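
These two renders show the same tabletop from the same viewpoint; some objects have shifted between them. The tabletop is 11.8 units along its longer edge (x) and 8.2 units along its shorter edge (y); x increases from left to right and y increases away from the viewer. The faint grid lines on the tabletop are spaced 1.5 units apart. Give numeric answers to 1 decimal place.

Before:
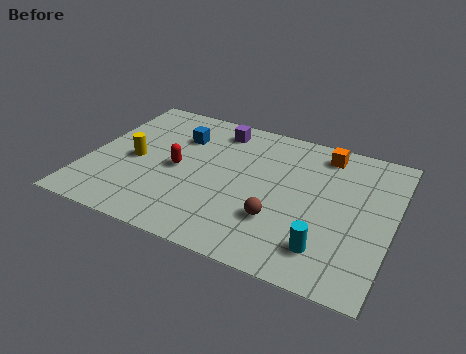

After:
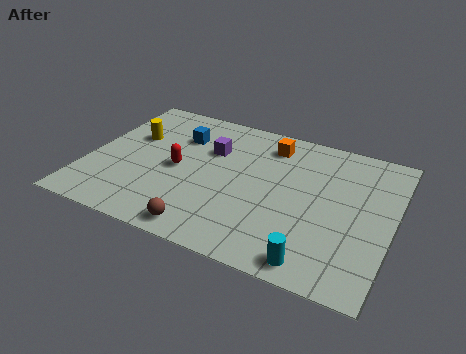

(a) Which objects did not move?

the red capsule and the blue cube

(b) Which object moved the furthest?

the brown sphere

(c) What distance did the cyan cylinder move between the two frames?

0.9

The cyan cylinder was near (9.5, 1.7) before and (9.2, 0.9) after, so it travelled √(0.3² + 0.8²) ≈ 0.9 units.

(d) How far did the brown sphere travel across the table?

3.1

The brown sphere was near (7.6, 2.5) before and (5.0, 0.9) after, so it travelled √(2.6² + 1.6²) ≈ 3.1 units.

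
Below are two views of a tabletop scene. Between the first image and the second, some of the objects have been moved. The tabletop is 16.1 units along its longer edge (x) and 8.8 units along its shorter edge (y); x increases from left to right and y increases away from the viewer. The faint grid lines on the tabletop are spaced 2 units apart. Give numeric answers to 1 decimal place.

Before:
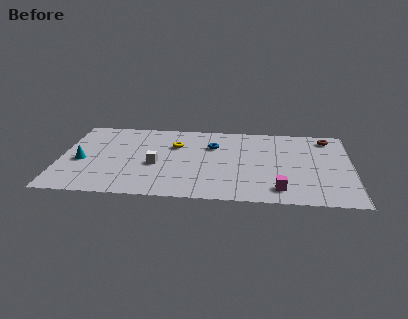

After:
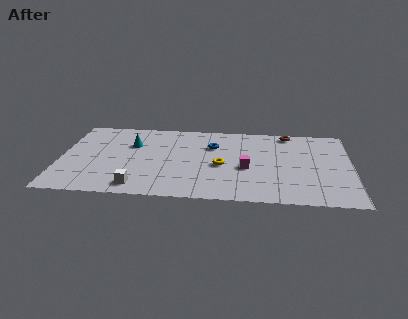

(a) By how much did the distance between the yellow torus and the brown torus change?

-3.2

Before: roughly 8.6 units apart; after: 5.4. That's 3.2 units closer together.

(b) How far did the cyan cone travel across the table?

3.4

From (1.2, 3.8) to (3.9, 5.9), the cyan cone covered √(2.7² + 2.1²) ≈ 3.4 units.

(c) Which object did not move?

the blue torus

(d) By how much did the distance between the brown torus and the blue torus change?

-2.0

They were about 6.6 units apart before and 4.6 after — 2.0 units closer together.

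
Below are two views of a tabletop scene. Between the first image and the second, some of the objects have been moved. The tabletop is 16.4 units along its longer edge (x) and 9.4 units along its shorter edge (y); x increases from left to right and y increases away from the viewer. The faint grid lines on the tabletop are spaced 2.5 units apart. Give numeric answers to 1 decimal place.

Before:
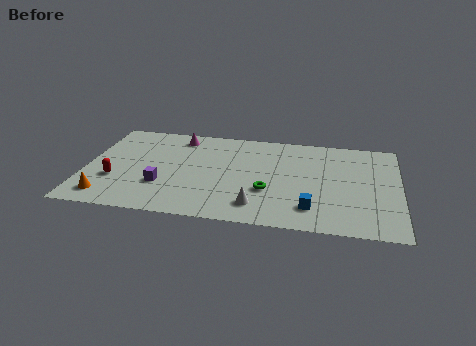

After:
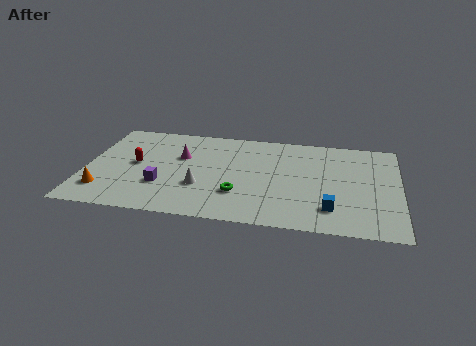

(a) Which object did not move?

the purple cube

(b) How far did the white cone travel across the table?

3.3

The white cone moved from about (9.1, 1.8) to (6.1, 3.2), a distance of √(3.0² + 1.4²) ≈ 3.3.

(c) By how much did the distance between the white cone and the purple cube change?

-3.1

They were about 5.1 units apart before and 2.0 after — 3.1 units closer together.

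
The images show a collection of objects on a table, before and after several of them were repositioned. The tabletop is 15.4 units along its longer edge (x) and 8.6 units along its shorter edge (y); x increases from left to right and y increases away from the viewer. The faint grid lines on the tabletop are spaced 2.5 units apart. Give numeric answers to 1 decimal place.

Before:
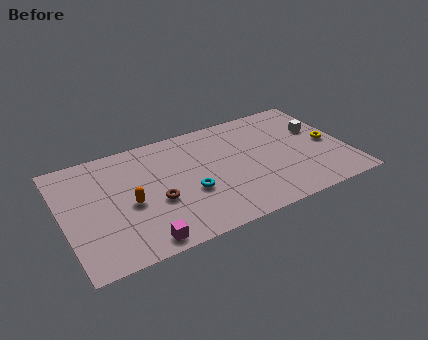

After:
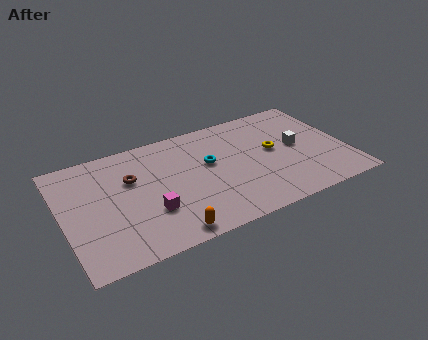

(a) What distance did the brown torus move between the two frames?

2.5

The brown torus moved from about (4.9, 3.4) to (3.8, 5.6), a distance of √(1.1² + 2.2²) ≈ 2.5.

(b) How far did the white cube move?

1.6

The white cube was near (14.1, 5.4) before and (12.8, 4.5) after, so it travelled √(1.3² + 0.9²) ≈ 1.6 units.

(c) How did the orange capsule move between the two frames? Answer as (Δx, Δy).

(1.7, -2.9)

The orange capsule was at about (3.5, 3.8) and moved to about (5.2, 0.9).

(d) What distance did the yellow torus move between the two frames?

3.1

From (14.5, 4.1) to (11.5, 4.7), the yellow torus covered √(3.0² + 0.6²) ≈ 3.1 units.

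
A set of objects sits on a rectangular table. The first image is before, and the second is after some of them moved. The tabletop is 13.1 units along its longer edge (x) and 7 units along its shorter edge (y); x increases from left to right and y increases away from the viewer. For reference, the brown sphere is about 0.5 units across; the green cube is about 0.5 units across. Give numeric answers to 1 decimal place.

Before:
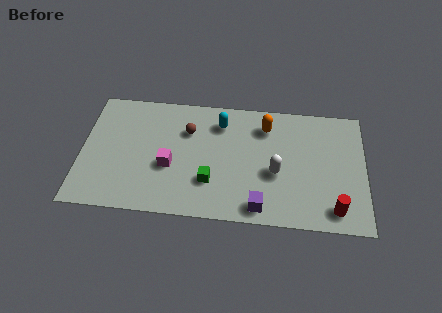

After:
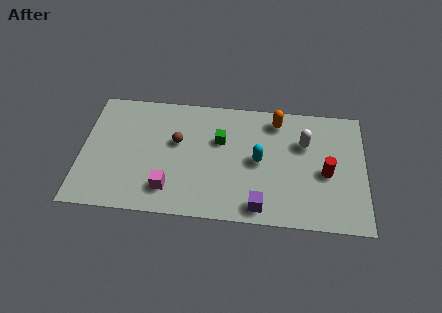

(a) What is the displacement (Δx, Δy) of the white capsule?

(1.3, 1.8)

From the two frames, the white capsule sits at roughly (9.0, 2.9) before and (10.3, 4.7) after.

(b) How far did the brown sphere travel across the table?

0.9

The brown sphere moved from about (4.9, 4.9) to (4.4, 4.2), a distance of √(0.5² + 0.7²) ≈ 0.9.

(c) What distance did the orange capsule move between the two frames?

0.6

The orange capsule moved from about (8.5, 5.5) to (9.0, 5.9), a distance of √(0.5² + 0.4²) ≈ 0.6.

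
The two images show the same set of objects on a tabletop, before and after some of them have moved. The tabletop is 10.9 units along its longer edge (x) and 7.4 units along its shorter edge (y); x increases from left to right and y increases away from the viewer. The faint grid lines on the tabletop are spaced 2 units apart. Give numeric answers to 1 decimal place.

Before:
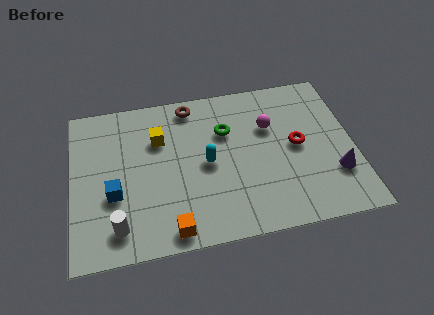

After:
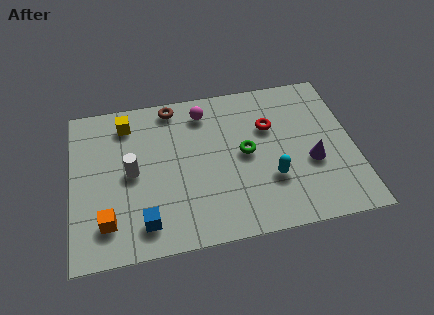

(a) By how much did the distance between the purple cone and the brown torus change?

-0.5

Before: roughly 6.9 units apart; after: 6.4. That's 0.5 units closer together.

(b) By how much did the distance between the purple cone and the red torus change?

+0.4

They were about 2.1 units apart before and 2.5 after — 0.4 units further apart.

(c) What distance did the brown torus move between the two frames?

0.7

The brown torus was near (4.7, 6.5) before and (4.0, 6.6) after, so it travelled √(0.7² + 0.1²) ≈ 0.7 units.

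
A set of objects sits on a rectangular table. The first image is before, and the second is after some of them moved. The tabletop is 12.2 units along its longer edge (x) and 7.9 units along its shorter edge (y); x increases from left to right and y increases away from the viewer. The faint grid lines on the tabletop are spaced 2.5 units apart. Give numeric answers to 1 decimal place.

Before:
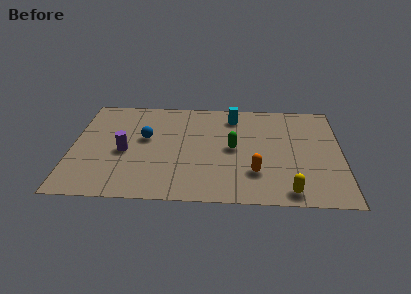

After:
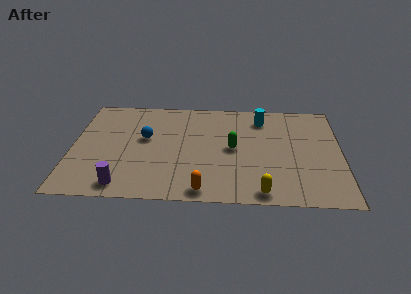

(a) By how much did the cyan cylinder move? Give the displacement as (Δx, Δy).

(1.3, -0.1)

The cyan cylinder started near (7.3, 6.5) and ended near (8.6, 6.4).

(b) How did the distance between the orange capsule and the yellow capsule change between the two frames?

+0.6

They were about 2.0 units apart before and 2.6 after — 0.6 units further apart.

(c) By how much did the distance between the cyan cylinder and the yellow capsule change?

-0.5

Before: roughly 6.1 units apart; after: 5.6. That's 0.5 units closer together.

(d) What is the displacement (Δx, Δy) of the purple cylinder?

(0.0, -2.5)

The purple cylinder was at about (2.4, 3.5) and moved to about (2.4, 1.0).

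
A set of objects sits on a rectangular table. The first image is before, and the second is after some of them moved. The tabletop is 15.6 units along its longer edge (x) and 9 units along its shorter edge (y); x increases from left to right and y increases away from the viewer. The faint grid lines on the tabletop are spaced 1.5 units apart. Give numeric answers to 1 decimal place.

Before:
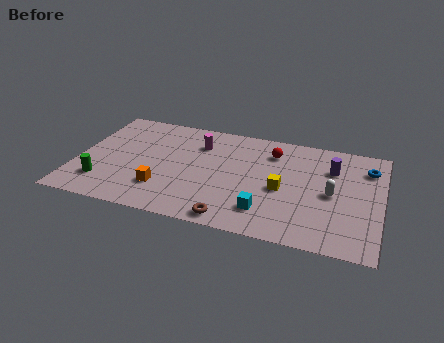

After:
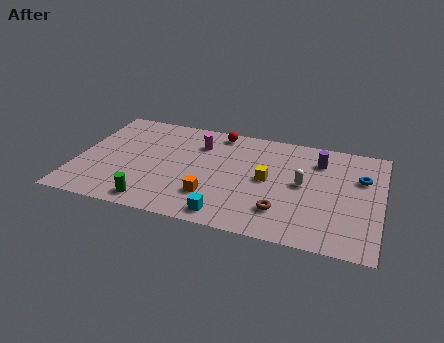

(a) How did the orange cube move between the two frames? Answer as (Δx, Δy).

(2.5, 0.0)

The orange cube started near (4.6, 2.4) and ended near (7.1, 2.4).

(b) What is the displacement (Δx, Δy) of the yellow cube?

(-0.8, 0.6)

The yellow cube started near (10.6, 4.0) and ended near (9.8, 4.6).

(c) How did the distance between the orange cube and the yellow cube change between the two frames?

-2.7

They were about 6.2 units apart before and 3.5 after — 2.7 units closer together.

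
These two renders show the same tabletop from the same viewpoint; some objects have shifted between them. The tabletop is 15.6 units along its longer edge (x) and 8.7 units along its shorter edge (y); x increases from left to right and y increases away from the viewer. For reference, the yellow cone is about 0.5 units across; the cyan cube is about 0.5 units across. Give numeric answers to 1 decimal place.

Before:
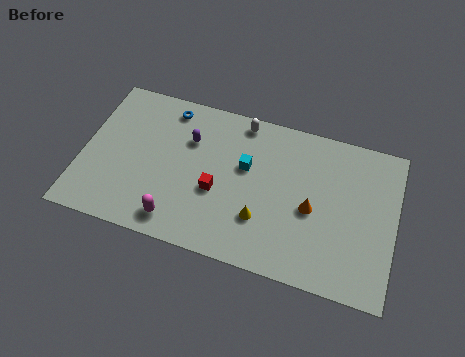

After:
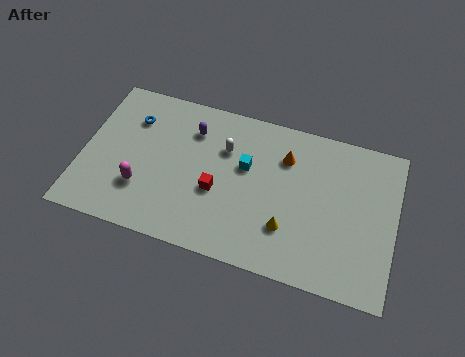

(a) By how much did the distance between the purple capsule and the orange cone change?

-1.9

The distance was about 6.6 in the first image and 4.7 in the second, so they moved 1.9 units closer together.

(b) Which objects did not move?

the red cube and the cyan cube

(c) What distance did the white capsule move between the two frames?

1.9

From (7.7, 7.8) to (7.0, 6.0), the white capsule covered √(0.7² + 1.8²) ≈ 1.9 units.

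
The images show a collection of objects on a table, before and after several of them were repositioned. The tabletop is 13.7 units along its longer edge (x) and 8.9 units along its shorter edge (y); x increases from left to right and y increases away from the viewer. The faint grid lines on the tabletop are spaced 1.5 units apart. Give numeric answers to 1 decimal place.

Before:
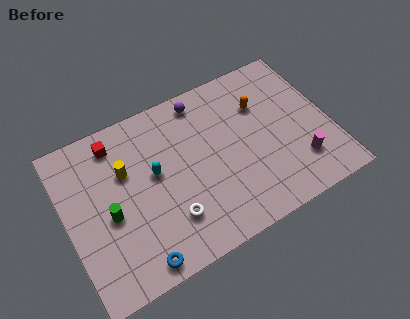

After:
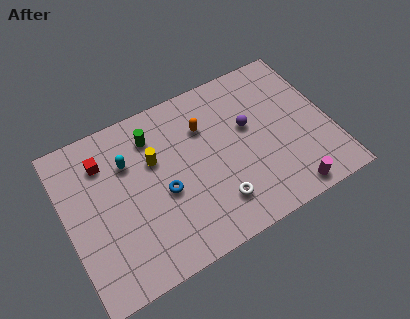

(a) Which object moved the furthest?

the green cylinder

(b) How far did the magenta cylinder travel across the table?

1.5

The magenta cylinder moved from about (11.8, 2.2) to (11.0, 0.9), a distance of √(0.8² + 1.3²) ≈ 1.5.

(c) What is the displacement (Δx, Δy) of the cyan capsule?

(-1.2, 1.2)

From the two frames, the cyan capsule sits at roughly (4.6, 5.0) before and (3.4, 6.2) after.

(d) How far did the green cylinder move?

4.1

The green cylinder moved from about (2.1, 3.9) to (4.8, 7.0), a distance of √(2.7² + 3.1²) ≈ 4.1.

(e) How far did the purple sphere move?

3.3

The purple sphere moved from about (7.5, 7.8) to (9.6, 5.3), a distance of √(2.1² + 2.5²) ≈ 3.3.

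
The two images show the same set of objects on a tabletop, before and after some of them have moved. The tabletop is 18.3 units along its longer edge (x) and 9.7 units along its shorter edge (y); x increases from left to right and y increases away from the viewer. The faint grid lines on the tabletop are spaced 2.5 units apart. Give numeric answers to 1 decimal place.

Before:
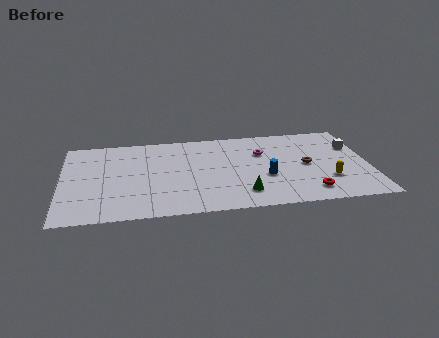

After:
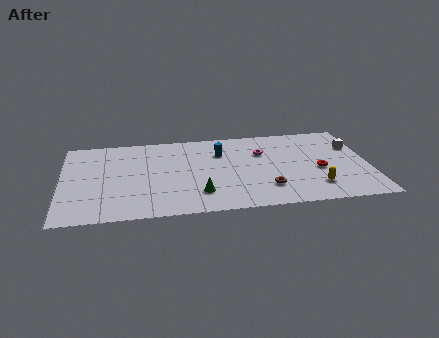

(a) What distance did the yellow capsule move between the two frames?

1.1

The yellow capsule was near (15.8, 2.9) before and (15.0, 2.2) after, so it travelled √(0.8² + 0.7²) ≈ 1.1 units.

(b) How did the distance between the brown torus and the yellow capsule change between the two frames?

+0.7

The distance was about 2.2 in the first image and 2.9 in the second, so they moved 0.7 units further apart.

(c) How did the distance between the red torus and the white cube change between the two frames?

-2.4

Before: roughly 5.7 units apart; after: 3.3. That's 2.4 units closer together.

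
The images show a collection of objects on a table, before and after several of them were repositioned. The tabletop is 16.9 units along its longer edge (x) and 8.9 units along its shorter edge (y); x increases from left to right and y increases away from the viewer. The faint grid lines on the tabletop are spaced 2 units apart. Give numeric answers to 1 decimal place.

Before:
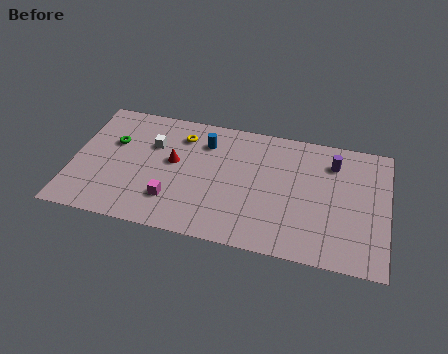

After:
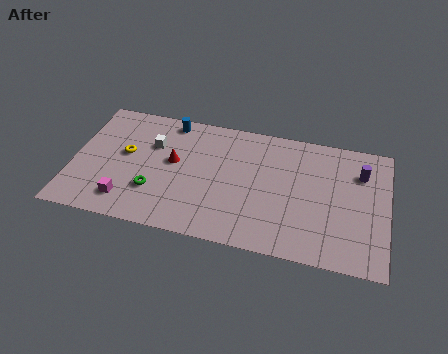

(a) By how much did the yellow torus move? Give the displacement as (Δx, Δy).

(-2.9, -2.0)

The yellow torus was at about (5.7, 7.0) and moved to about (2.8, 5.0).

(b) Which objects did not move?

the red cone and the white cube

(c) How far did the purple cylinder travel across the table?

1.6

From (13.9, 6.9) to (15.4, 6.5), the purple cylinder covered √(1.5² + 0.4²) ≈ 1.6 units.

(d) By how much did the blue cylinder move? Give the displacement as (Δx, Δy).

(-2.0, 1.1)

The blue cylinder was at about (7.0, 6.8) and moved to about (5.0, 7.9).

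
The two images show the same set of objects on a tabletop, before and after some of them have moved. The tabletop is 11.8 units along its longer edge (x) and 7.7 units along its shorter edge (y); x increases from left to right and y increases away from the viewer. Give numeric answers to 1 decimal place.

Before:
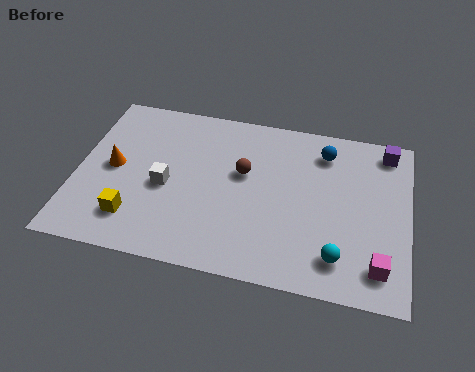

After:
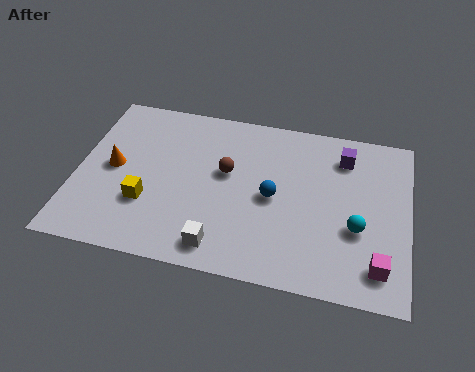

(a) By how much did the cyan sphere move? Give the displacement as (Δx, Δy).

(0.6, 1.4)

The cyan sphere started near (9.4, 1.5) and ended near (10.0, 2.9).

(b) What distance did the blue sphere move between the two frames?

3.0

From (8.7, 6.2) to (7.0, 3.7), the blue sphere covered √(1.7² + 2.5²) ≈ 3.0 units.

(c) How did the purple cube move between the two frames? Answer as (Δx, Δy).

(-1.5, -0.6)

The purple cube started near (10.9, 6.7) and ended near (9.4, 6.1).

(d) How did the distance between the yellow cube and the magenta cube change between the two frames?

-0.3

The distance was about 8.6 in the first image and 8.3 in the second, so they moved 0.3 units closer together.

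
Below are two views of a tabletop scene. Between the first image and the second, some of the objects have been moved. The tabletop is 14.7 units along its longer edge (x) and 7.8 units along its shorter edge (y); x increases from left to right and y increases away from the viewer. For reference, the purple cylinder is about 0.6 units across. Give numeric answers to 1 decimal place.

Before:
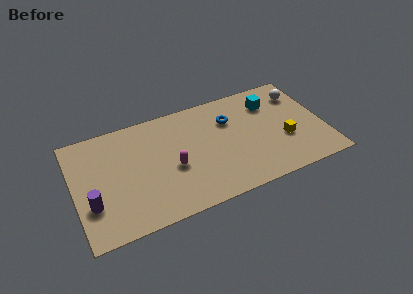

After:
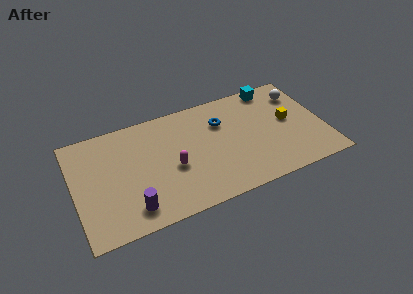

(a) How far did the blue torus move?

0.5

The blue torus moved from about (9.3, 5.5) to (8.8, 5.5), a distance of √(0.5² + 0.0²) ≈ 0.5.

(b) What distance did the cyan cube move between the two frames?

1.1

The cyan cube was near (11.8, 5.9) before and (12.1, 7.0) after, so it travelled √(0.3² + 1.1²) ≈ 1.1 units.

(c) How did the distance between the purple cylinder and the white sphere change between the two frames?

-1.7

The distance was about 13.2 in the first image and 11.5 in the second, so they moved 1.7 units closer together.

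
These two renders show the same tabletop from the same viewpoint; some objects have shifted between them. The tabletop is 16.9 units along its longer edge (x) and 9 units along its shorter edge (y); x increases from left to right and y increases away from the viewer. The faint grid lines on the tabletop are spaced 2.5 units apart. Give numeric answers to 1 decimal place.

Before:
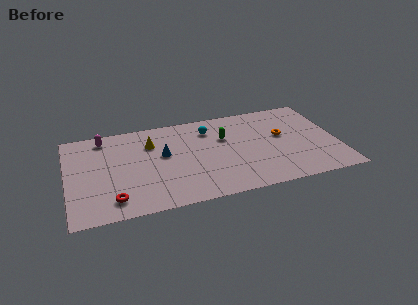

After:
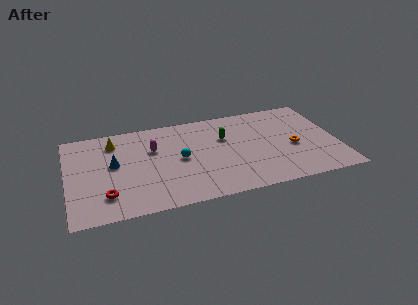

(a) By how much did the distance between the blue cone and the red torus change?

-1.9

They were about 4.9 units apart before and 3.0 after — 1.9 units closer together.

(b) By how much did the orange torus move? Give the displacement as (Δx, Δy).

(0.6, -1.3)

The orange torus was at about (13.5, 5.2) and moved to about (14.1, 3.9).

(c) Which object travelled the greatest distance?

the magenta capsule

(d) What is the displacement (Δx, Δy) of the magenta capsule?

(3.0, -1.9)

The magenta capsule was at about (2.4, 7.8) and moved to about (5.4, 5.9).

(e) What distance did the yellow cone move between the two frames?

2.4

From (5.3, 6.5) to (3.0, 7.2), the yellow cone covered √(2.3² + 0.7²) ≈ 2.4 units.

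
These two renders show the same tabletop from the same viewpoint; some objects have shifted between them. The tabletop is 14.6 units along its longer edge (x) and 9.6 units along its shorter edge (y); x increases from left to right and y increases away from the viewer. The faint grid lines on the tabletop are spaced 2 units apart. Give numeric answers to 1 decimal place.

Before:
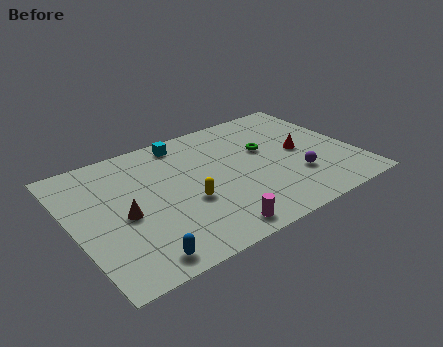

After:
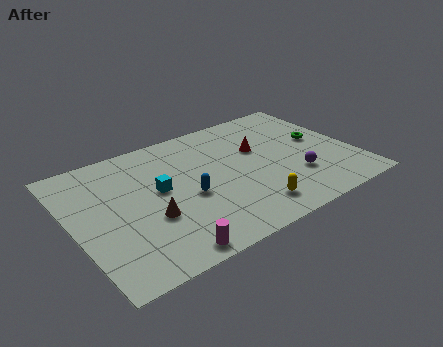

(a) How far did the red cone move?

2.3

From (11.9, 4.8) to (9.9, 6.0), the red cone covered √(2.0² + 1.2²) ≈ 2.3 units.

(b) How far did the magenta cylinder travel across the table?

2.5

The magenta cylinder was near (6.5, 1.1) before and (4.0, 0.9) after, so it travelled √(2.5² + 0.2²) ≈ 2.5 units.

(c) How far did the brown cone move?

1.4

The brown cone moved from about (2.5, 4.3) to (3.7, 3.5), a distance of √(1.2² + 0.8²) ≈ 1.4.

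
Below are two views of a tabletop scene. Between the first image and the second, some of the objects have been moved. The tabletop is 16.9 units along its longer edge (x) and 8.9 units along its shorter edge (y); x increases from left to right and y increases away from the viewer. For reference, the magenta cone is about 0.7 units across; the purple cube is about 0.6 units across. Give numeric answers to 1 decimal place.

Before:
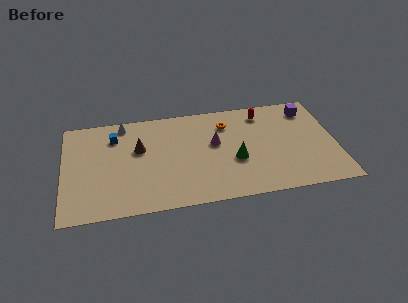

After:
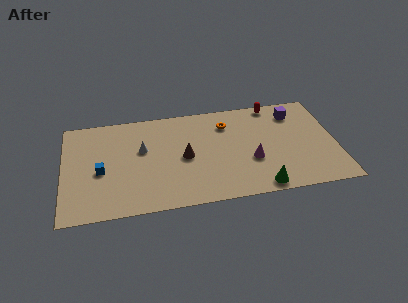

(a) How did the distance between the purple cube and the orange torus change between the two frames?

-0.9

The distance was about 5.2 in the first image and 4.3 in the second, so they moved 0.9 units closer together.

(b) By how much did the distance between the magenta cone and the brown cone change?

-0.5

The distance was about 4.7 in the first image and 4.2 in the second, so they moved 0.5 units closer together.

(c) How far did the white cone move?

2.7

The white cone was near (3.8, 7.9) before and (4.9, 5.4) after, so it travelled √(1.1² + 2.5²) ≈ 2.7 units.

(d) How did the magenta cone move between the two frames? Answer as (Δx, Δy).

(2.2, -1.9)

The magenta cone was at about (9.4, 5.2) and moved to about (11.6, 3.3).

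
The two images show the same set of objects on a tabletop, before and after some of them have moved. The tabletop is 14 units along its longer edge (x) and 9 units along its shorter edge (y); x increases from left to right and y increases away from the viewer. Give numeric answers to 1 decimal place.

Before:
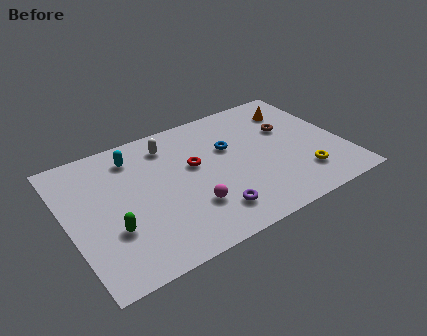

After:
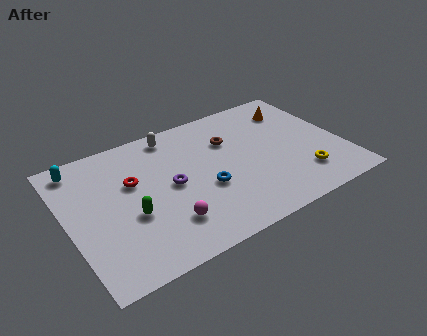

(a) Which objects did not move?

the yellow torus and the orange cone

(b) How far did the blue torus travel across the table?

2.7

The blue torus moved from about (8.4, 5.7) to (6.8, 3.5), a distance of √(1.6² + 2.2²) ≈ 2.7.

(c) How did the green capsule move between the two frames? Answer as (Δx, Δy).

(1.0, 0.5)

The green capsule started near (2.0, 3.0) and ended near (3.0, 3.5).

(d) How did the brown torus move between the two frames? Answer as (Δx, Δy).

(-3.0, 0.5)

The brown torus was at about (11.5, 5.7) and moved to about (8.5, 6.2).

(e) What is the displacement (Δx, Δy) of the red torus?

(-3.1, 0.3)

From the two frames, the red torus sits at roughly (6.5, 5.3) before and (3.4, 5.6) after.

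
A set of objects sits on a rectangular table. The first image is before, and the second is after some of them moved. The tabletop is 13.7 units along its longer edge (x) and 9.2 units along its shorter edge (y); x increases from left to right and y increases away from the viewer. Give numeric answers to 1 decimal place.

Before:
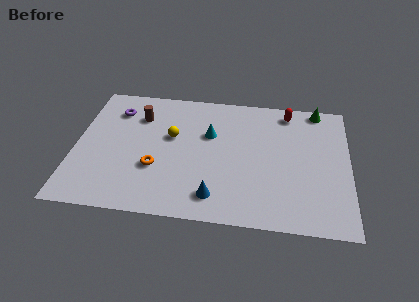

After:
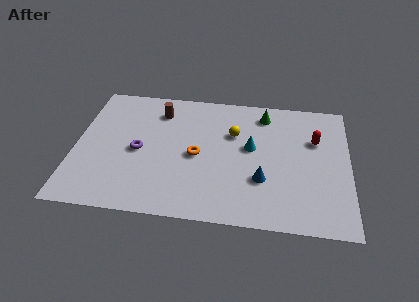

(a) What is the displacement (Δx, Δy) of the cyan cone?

(2.1, -0.7)

From the two frames, the cyan cone sits at roughly (6.7, 5.9) before and (8.8, 5.2) after.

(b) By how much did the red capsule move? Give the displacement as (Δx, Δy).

(1.4, -1.9)

The red capsule started near (10.6, 8.0) and ended near (12.0, 6.1).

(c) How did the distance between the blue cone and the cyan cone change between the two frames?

-2.0

Before: roughly 4.3 units apart; after: 2.3. That's 2.0 units closer together.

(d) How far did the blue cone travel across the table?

2.7

The blue cone was near (7.1, 1.6) before and (9.4, 3.0) after, so it travelled √(2.3² + 1.4²) ≈ 2.7 units.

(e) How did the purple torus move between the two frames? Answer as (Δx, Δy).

(1.3, -2.8)

The purple torus started near (1.9, 7.1) and ended near (3.2, 4.3).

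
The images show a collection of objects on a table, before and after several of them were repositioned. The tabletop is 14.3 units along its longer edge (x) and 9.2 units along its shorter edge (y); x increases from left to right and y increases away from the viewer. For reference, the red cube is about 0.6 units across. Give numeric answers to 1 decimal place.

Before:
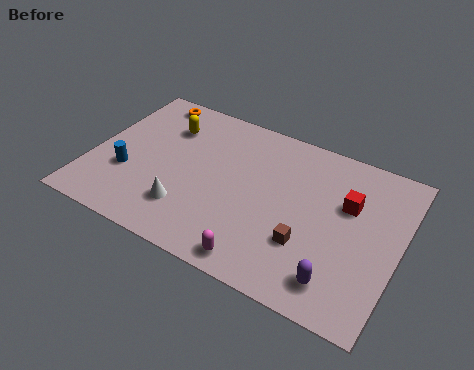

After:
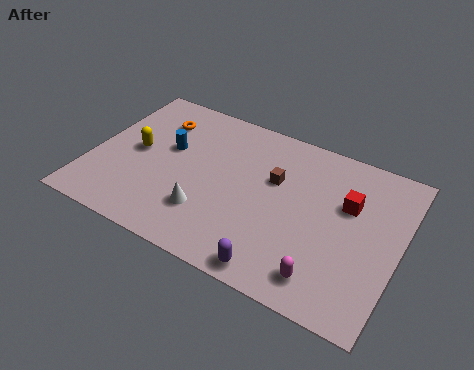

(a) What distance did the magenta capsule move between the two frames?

2.9

The magenta capsule moved from about (8.4, 1.0) to (11.3, 1.5), a distance of √(2.9² + 0.5²) ≈ 2.9.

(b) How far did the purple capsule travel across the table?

2.8

The purple capsule moved from about (11.9, 1.6) to (9.2, 0.9), a distance of √(2.7² + 0.7²) ≈ 2.8.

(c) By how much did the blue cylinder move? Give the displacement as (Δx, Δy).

(1.6, 2.3)

From the two frames, the blue cylinder sits at roughly (1.8, 3.2) before and (3.4, 5.5) after.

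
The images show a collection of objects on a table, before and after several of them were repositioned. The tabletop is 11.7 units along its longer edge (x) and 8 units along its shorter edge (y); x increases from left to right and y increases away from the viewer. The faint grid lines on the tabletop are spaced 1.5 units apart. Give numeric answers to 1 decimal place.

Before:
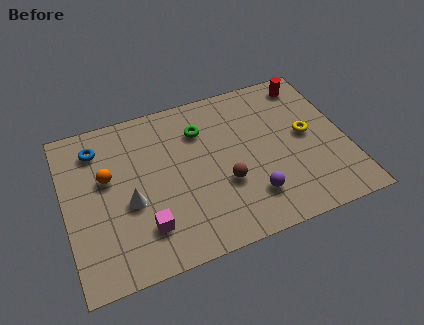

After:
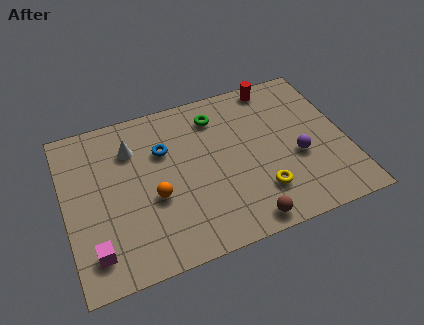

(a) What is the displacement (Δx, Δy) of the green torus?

(0.7, 0.5)

The green torus started near (5.8, 5.9) and ended near (6.5, 6.4).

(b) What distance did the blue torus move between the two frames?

2.9

The blue torus moved from about (1.5, 6.4) to (4.2, 5.4), a distance of √(2.7² + 1.0²) ≈ 2.9.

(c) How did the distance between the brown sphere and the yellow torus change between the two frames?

-2.4

Before: roughly 3.8 units apart; after: 1.4. That's 2.4 units closer together.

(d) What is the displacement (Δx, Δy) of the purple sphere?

(2.1, 1.3)

The purple sphere was at about (7.5, 1.9) and moved to about (9.6, 3.2).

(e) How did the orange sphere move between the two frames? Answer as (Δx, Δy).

(1.8, -1.6)

The orange sphere was at about (1.8, 4.8) and moved to about (3.6, 3.2).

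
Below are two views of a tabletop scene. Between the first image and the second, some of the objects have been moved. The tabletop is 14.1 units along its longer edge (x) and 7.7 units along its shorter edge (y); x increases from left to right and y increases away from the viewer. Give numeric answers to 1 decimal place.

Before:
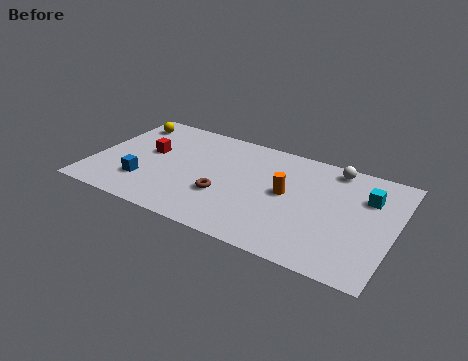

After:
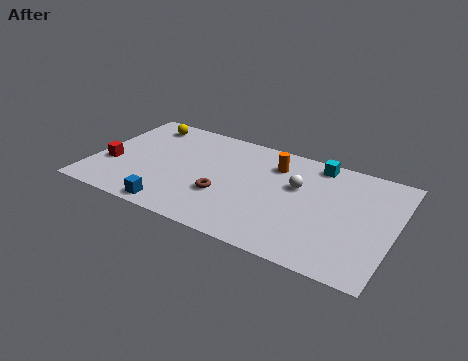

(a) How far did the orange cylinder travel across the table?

2.0

From (9.1, 4.1) to (8.3, 5.9), the orange cylinder covered √(0.8² + 1.8²) ≈ 2.0 units.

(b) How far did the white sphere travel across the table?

2.5

From (11.0, 6.8) to (9.5, 4.8), the white sphere covered √(1.5² + 2.0²) ≈ 2.5 units.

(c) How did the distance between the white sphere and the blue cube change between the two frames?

-3.0

They were about 9.6 units apart before and 6.6 after — 3.0 units closer together.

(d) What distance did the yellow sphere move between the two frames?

0.8

The yellow sphere was near (1.1, 6.3) before and (1.9, 6.5) after, so it travelled √(0.8² + 0.2²) ≈ 0.8 units.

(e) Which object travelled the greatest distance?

the cyan cube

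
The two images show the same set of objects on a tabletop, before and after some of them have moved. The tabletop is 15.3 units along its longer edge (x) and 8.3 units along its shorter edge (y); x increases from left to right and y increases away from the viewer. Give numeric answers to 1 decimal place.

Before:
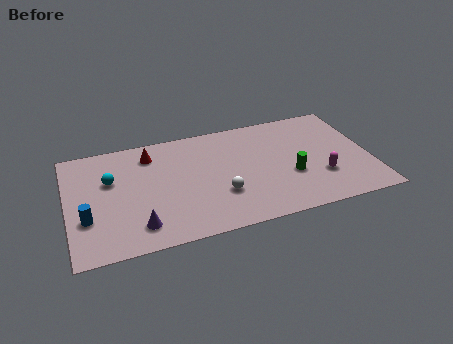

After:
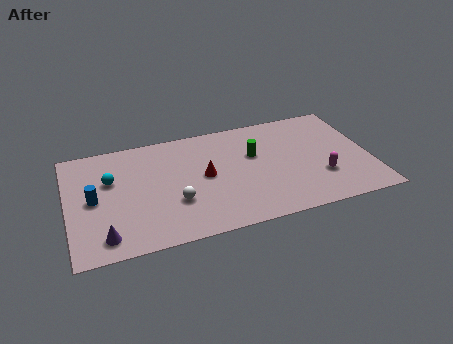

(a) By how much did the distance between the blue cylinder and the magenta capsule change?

-0.3

The distance was about 11.8 in the first image and 11.5 in the second, so they moved 0.3 units closer together.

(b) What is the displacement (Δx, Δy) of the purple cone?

(-1.7, -0.3)

From the two frames, the purple cone sits at roughly (3.4, 1.6) before and (1.7, 1.3) after.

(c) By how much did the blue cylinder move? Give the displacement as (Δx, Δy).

(0.4, 1.3)

The blue cylinder started near (0.9, 2.8) and ended near (1.3, 4.1).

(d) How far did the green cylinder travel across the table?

2.7

The green cylinder was near (11.2, 3.1) before and (9.5, 5.2) after, so it travelled √(1.7² + 2.1²) ≈ 2.7 units.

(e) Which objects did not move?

the magenta capsule and the cyan sphere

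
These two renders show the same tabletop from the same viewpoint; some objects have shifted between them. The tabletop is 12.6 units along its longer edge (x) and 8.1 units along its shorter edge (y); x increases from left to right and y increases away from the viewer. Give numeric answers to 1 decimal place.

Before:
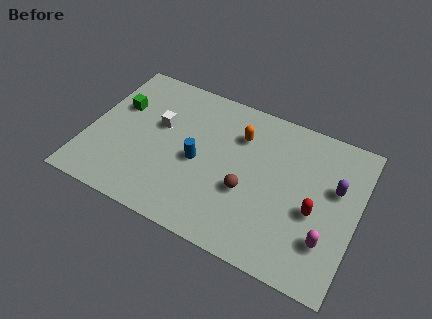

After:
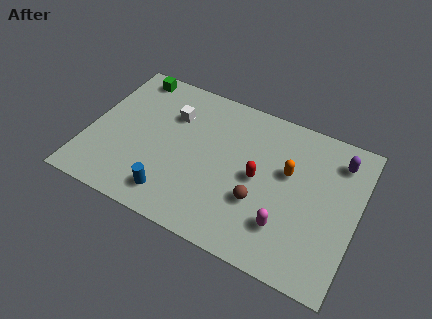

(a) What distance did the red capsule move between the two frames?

2.8

The red capsule was near (10.7, 3.4) before and (8.0, 4.0) after, so it travelled √(2.7² + 0.6²) ≈ 2.8 units.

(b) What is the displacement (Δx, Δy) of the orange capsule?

(2.4, -1.0)

From the two frames, the orange capsule sits at roughly (6.9, 5.9) before and (9.3, 4.9) after.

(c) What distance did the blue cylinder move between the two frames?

2.5

The blue cylinder moved from about (5.2, 3.7) to (4.3, 1.4), a distance of √(0.9² + 2.3²) ≈ 2.5.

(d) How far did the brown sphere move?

0.7

From (7.6, 3.1) to (8.2, 2.8), the brown sphere covered √(0.6² + 0.3²) ≈ 0.7 units.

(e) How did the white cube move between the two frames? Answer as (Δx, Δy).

(0.5, 0.8)

From the two frames, the white cube sits at roughly (3.2, 4.9) before and (3.7, 5.7) after.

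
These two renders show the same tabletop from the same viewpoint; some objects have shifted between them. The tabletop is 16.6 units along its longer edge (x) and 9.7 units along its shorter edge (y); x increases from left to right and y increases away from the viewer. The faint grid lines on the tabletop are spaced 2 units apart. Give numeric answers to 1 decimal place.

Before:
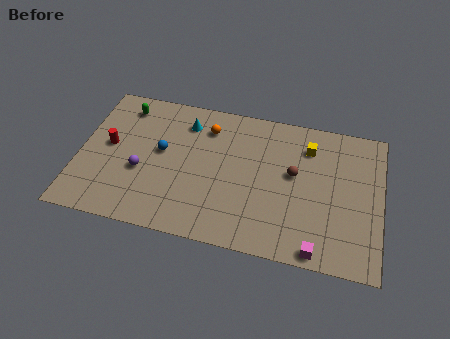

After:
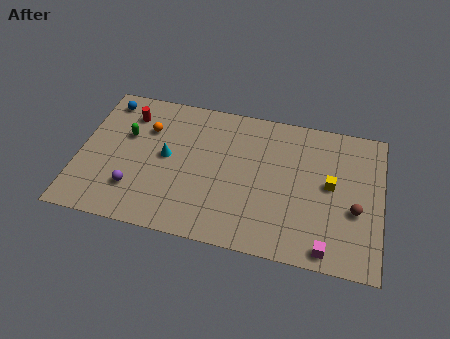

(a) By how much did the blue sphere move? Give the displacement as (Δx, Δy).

(-3.3, 2.9)

From the two frames, the blue sphere sits at roughly (4.5, 5.4) before and (1.2, 8.3) after.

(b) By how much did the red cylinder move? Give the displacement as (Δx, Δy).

(0.9, 2.4)

From the two frames, the red cylinder sits at roughly (1.6, 5.2) before and (2.5, 7.6) after.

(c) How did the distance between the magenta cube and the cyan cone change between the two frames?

-0.4

The distance was about 10.3 in the first image and 9.9 in the second, so they moved 0.4 units closer together.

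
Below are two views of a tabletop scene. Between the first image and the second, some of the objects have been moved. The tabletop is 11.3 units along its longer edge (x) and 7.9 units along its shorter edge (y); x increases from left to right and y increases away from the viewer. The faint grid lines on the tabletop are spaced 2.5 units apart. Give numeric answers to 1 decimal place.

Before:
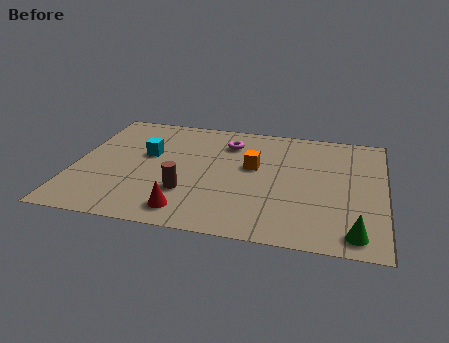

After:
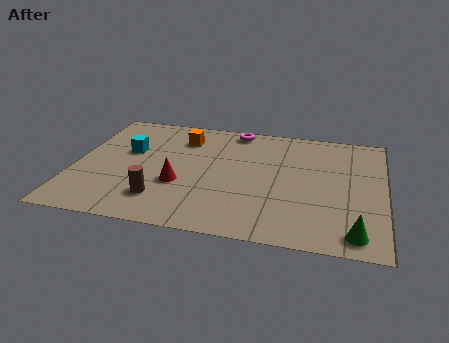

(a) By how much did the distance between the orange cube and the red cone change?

-0.8

Before: roughly 4.0 units apart; after: 3.2. That's 0.8 units closer together.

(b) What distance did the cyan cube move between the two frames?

0.7

From (2.6, 4.7) to (1.9, 4.8), the cyan cube covered √(0.7² + 0.1²) ≈ 0.7 units.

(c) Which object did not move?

the green cone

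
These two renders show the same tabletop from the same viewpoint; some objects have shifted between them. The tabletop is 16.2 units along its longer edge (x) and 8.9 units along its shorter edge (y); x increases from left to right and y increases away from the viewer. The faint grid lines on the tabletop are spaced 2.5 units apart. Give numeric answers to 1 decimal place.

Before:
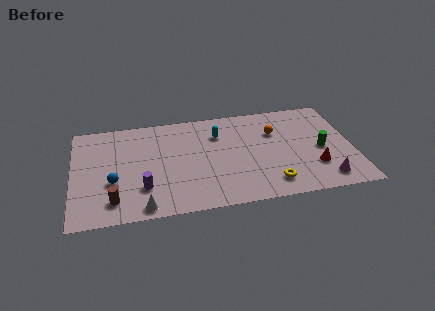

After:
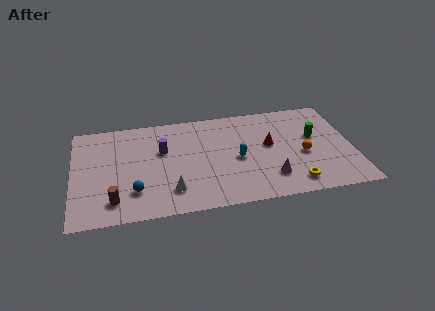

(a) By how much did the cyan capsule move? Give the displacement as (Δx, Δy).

(1.0, -2.4)

The cyan capsule started near (8.5, 6.5) and ended near (9.5, 4.1).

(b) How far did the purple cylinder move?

3.3

The purple cylinder was near (4.0, 2.5) before and (5.2, 5.6) after, so it travelled √(1.2² + 3.1²) ≈ 3.3 units.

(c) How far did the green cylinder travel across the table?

1.2

The green cylinder was near (14.4, 4.1) before and (14.1, 5.3) after, so it travelled √(0.3² + 1.2²) ≈ 1.2 units.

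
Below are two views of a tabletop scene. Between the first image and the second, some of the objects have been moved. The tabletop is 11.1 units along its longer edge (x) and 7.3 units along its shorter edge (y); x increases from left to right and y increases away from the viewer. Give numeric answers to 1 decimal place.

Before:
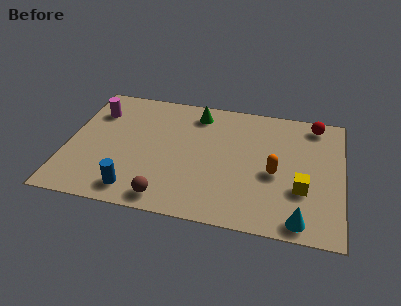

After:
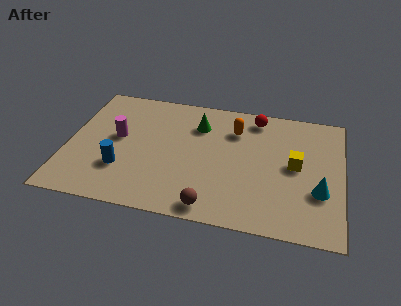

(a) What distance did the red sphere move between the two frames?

2.4

The red sphere was near (9.9, 6.4) before and (7.5, 6.3) after, so it travelled √(2.4² + 0.1²) ≈ 2.4 units.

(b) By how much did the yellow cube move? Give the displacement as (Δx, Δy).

(-0.3, 1.3)

The yellow cube was at about (9.5, 2.5) and moved to about (9.2, 3.8).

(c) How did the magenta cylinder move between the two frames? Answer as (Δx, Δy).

(1.0, -1.4)

The magenta cylinder started near (1.0, 5.4) and ended near (2.0, 4.0).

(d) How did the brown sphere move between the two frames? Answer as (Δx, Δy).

(1.8, -0.1)

From the two frames, the brown sphere sits at roughly (4.2, 0.9) before and (6.0, 0.8) after.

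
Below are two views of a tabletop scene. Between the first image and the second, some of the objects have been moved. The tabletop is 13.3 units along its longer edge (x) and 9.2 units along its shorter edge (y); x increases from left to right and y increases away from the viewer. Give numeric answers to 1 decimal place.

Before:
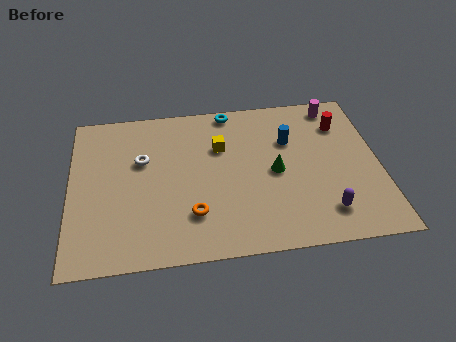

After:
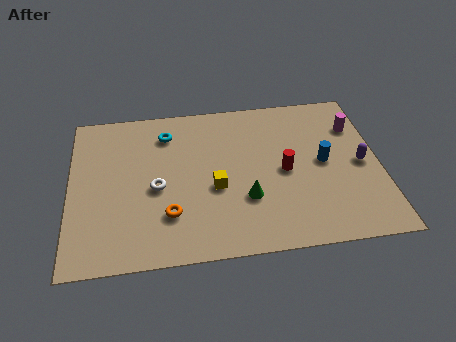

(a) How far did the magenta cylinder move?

1.6

The magenta cylinder moved from about (11.6, 8.1) to (12.4, 6.7), a distance of √(0.8² + 1.4²) ≈ 1.6.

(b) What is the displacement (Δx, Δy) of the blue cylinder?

(1.4, -1.5)

The blue cylinder was at about (9.5, 6.2) and moved to about (10.9, 4.7).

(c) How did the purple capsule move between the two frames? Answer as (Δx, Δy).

(1.7, 2.6)

The purple capsule was at about (10.8, 1.8) and moved to about (12.5, 4.4).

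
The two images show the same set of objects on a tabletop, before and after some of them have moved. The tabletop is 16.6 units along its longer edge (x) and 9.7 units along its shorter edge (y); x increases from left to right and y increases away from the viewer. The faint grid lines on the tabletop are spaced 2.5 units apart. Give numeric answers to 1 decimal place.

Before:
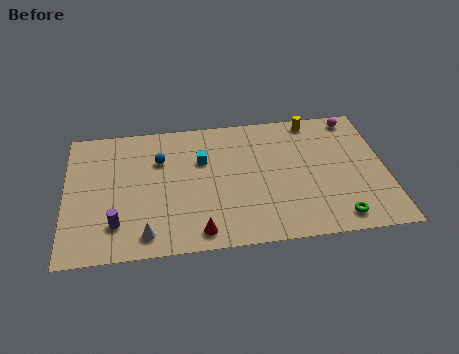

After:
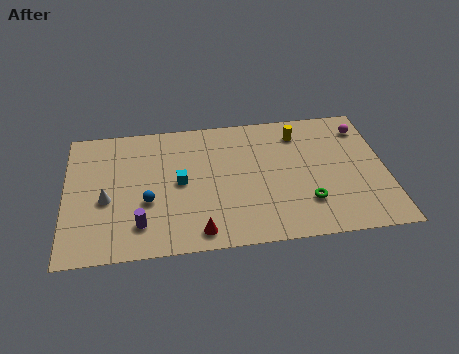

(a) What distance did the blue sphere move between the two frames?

3.1

The blue sphere was near (4.9, 6.7) before and (4.2, 3.7) after, so it travelled √(0.7² + 3.0²) ≈ 3.1 units.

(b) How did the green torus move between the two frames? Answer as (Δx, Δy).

(-1.5, 1.3)

The green torus was at about (13.9, 1.3) and moved to about (12.4, 2.6).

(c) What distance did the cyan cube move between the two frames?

1.9

From (7.1, 6.4) to (5.9, 4.9), the cyan cube covered √(1.2² + 1.5²) ≈ 1.9 units.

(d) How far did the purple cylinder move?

1.2

The purple cylinder was near (2.6, 2.3) before and (3.8, 2.1) after, so it travelled √(1.2² + 0.2²) ≈ 1.2 units.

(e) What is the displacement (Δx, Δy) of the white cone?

(-2.0, 2.7)

From the two frames, the white cone sits at roughly (4.1, 1.4) before and (2.1, 4.1) after.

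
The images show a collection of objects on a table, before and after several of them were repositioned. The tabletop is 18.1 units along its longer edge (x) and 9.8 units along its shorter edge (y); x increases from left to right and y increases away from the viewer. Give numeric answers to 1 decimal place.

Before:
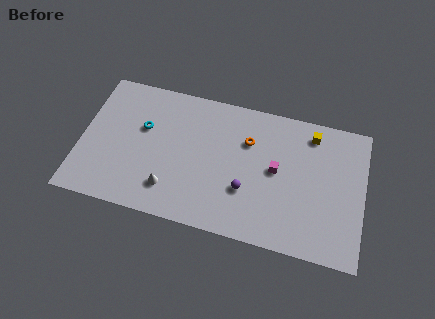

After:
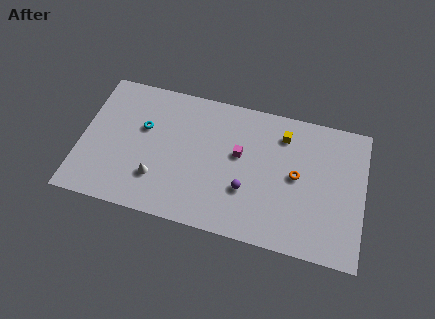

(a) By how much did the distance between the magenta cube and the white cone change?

-1.3

Before: roughly 7.2 units apart; after: 5.9. That's 1.3 units closer together.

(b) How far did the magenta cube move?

2.5

The magenta cube moved from about (12.5, 5.2) to (10.1, 5.7), a distance of √(2.4² + 0.5²) ≈ 2.5.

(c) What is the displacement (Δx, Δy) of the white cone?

(-0.9, 0.5)

From the two frames, the white cone sits at roughly (5.9, 2.2) before and (5.0, 2.7) after.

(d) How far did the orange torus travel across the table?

3.6

The orange torus was near (10.6, 6.8) before and (13.8, 5.1) after, so it travelled √(3.2² + 1.7²) ≈ 3.6 units.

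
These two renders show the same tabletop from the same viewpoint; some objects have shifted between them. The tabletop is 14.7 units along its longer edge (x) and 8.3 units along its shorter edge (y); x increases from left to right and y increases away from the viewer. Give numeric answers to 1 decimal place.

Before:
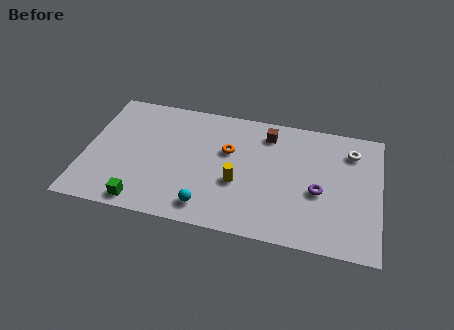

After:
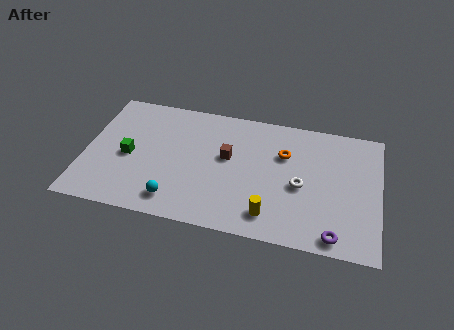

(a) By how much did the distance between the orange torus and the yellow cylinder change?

+2.0

The distance was about 2.1 in the first image and 4.1 in the second, so they moved 2.0 units further apart.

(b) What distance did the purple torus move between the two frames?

2.8

From (11.7, 3.5) to (12.6, 0.9), the purple torus covered √(0.9² + 2.6²) ≈ 2.8 units.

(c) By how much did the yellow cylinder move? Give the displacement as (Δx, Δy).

(1.7, -1.7)

The yellow cylinder was at about (7.7, 3.2) and moved to about (9.4, 1.5).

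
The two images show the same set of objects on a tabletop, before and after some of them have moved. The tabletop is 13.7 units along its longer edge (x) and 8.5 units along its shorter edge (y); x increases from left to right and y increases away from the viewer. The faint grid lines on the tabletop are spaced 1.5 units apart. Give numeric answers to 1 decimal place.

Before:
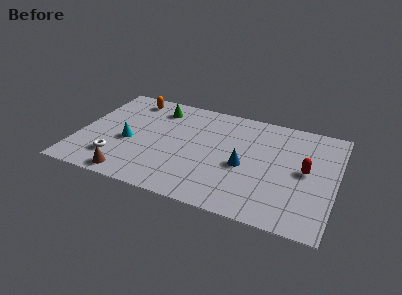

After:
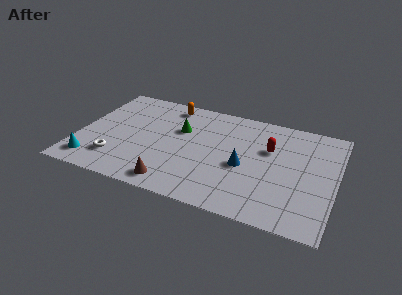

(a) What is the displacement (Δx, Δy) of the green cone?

(1.4, -1.4)

The green cone started near (3.9, 6.9) and ended near (5.3, 5.5).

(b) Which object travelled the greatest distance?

the cyan cone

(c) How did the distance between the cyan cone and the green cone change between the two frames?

+2.4

The distance was about 3.5 in the first image and 5.9 in the second, so they moved 2.4 units further apart.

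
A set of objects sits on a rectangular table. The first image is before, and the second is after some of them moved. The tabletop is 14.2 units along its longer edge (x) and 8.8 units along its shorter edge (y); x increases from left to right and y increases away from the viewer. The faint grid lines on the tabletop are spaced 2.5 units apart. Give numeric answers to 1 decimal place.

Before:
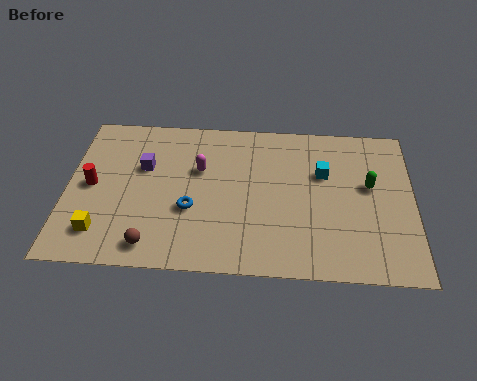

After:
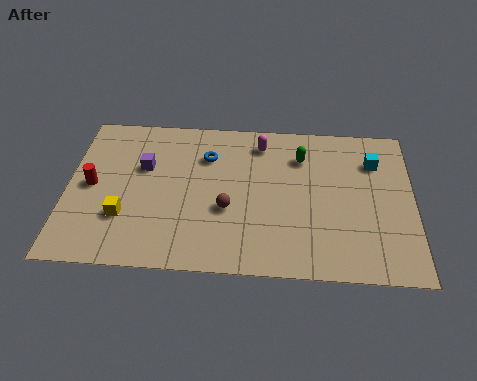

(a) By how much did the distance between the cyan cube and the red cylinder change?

+2.2

The distance was about 9.6 in the first image and 11.8 in the second, so they moved 2.2 units further apart.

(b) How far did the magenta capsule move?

3.0

The magenta capsule was near (5.4, 5.6) before and (7.9, 7.3) after, so it travelled √(2.5² + 1.7²) ≈ 3.0 units.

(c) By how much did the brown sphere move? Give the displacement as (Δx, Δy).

(3.0, 2.2)

The brown sphere was at about (3.6, 1.2) and moved to about (6.6, 3.4).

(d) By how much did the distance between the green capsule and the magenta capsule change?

-5.2

The distance was about 7.0 in the first image and 1.8 in the second, so they moved 5.2 units closer together.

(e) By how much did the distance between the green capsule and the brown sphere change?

-5.2

The distance was about 9.6 in the first image and 4.4 in the second, so they moved 5.2 units closer together.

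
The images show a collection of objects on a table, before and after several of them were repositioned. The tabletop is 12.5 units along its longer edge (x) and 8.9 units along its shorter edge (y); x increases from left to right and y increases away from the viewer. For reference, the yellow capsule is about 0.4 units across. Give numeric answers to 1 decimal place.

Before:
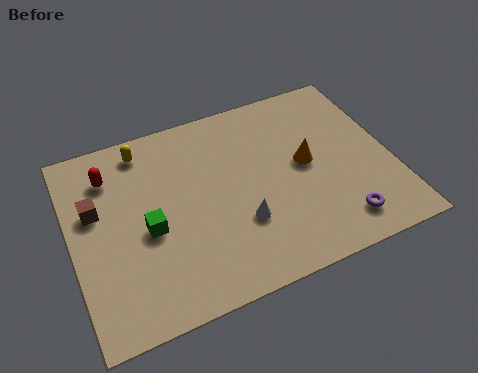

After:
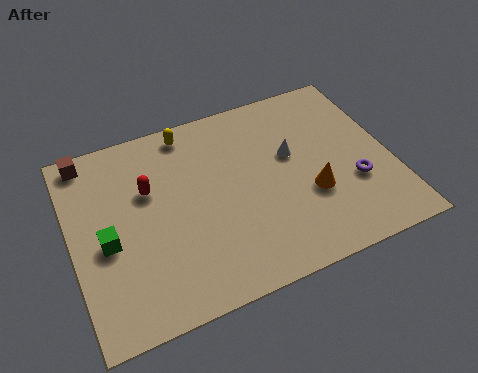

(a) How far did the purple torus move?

1.8

The purple torus was near (10.1, 1.5) before and (10.9, 3.1) after, so it travelled √(0.8² + 1.6²) ≈ 1.8 units.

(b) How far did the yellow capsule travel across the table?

1.8

From (3.1, 7.7) to (4.9, 7.9), the yellow capsule covered √(1.8² + 0.2²) ≈ 1.8 units.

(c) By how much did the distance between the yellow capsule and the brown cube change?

+1.0

They were about 3.0 units apart before and 4.0 after — 1.0 units further apart.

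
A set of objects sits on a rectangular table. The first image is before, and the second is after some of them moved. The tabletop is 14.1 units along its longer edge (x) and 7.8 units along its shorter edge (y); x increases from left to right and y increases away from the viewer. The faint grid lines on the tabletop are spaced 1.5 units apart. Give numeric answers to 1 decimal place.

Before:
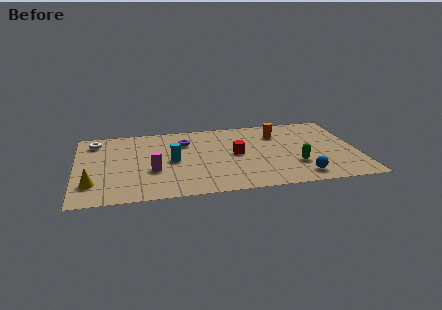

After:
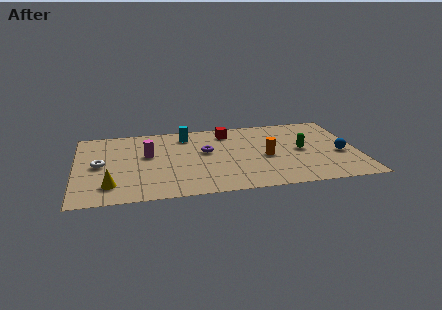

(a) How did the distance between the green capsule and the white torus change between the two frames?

-0.6

Before: roughly 10.7 units apart; after: 10.1. That's 0.6 units closer together.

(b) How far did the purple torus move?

1.6

From (5.5, 5.7) to (6.5, 4.5), the purple torus covered √(1.0² + 1.2²) ≈ 1.6 units.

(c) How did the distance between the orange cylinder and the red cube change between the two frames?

+0.6

They were about 2.8 units apart before and 3.4 after — 0.6 units further apart.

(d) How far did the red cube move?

2.4

The red cube moved from about (8.0, 4.0) to (7.7, 6.4), a distance of √(0.3² + 2.4²) ≈ 2.4.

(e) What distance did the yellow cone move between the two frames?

0.9

The yellow cone moved from about (0.8, 2.0) to (1.7, 1.7), a distance of √(0.9² + 0.3²) ≈ 0.9.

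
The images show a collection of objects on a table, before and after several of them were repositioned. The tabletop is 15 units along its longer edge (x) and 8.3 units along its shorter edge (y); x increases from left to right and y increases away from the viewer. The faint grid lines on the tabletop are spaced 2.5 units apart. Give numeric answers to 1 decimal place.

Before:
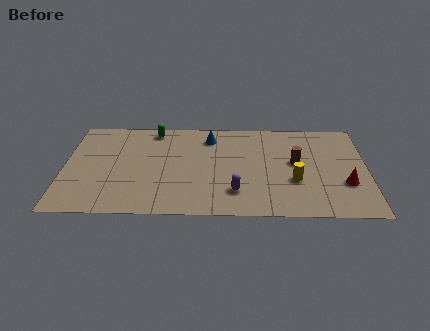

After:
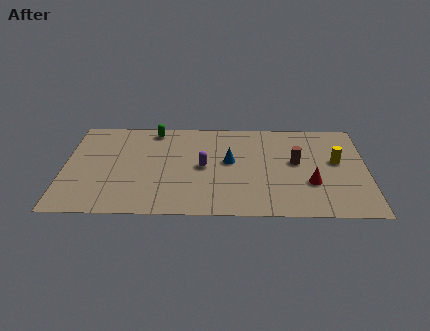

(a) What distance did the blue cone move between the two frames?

2.3

From (7.2, 6.7) to (8.2, 4.6), the blue cone covered √(1.0² + 2.1²) ≈ 2.3 units.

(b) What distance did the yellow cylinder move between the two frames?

2.7

The yellow cylinder moved from about (11.4, 3.0) to (13.5, 4.7), a distance of √(2.1² + 1.7²) ≈ 2.7.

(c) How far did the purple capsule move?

2.6

The purple capsule moved from about (8.5, 2.0) to (6.9, 4.1), a distance of √(1.6² + 2.1²) ≈ 2.6.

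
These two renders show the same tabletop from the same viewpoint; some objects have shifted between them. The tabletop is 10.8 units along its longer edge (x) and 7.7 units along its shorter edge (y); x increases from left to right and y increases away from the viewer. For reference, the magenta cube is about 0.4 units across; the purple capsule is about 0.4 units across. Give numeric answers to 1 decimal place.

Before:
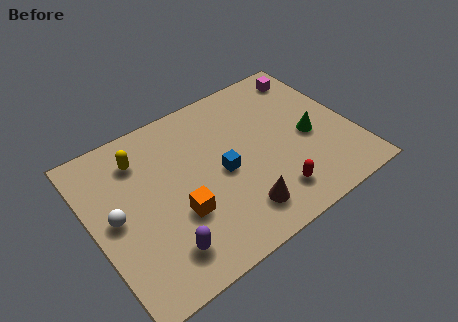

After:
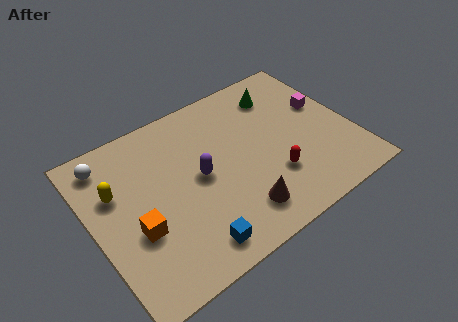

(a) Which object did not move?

the brown cone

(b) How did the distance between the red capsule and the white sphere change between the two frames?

+0.9

The distance was about 6.6 in the first image and 7.5 in the second, so they moved 0.9 units further apart.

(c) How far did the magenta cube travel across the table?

1.9

The magenta cube moved from about (9.7, 6.5) to (9.9, 4.6), a distance of √(0.2² + 1.9²) ≈ 1.9.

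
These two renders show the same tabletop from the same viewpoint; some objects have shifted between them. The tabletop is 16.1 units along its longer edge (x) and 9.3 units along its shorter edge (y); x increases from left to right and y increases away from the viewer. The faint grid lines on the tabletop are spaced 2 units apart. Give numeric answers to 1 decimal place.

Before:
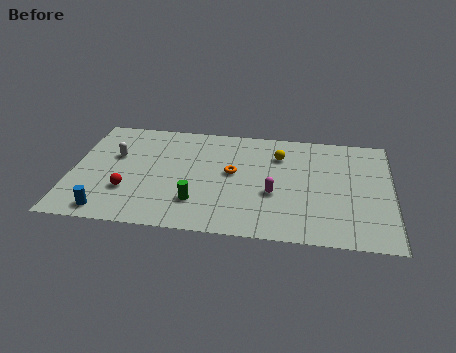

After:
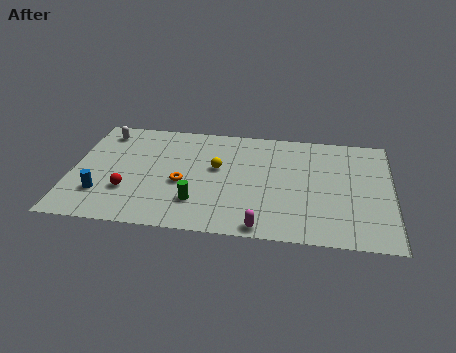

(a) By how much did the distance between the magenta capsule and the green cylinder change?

-0.3

Before: roughly 4.0 units apart; after: 3.7. That's 0.3 units closer together.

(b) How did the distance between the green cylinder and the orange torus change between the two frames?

-1.5

The distance was about 3.2 in the first image and 1.7 in the second, so they moved 1.5 units closer together.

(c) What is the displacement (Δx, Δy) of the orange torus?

(-2.5, -1.2)

From the two frames, the orange torus sits at roughly (8.1, 5.1) before and (5.6, 3.9) after.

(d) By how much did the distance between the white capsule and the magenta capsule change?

+2.5

Before: roughly 8.4 units apart; after: 10.9. That's 2.5 units further apart.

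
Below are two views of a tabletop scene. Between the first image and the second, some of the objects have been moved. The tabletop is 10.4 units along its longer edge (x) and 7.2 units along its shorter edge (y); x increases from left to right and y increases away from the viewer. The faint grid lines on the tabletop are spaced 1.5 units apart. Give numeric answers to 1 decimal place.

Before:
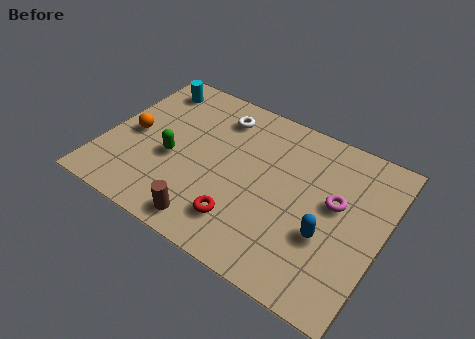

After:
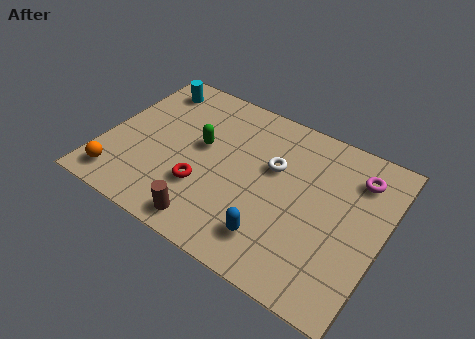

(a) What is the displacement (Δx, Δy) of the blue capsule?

(-1.8, -1.1)

The blue capsule was at about (8.5, 2.6) and moved to about (6.7, 1.5).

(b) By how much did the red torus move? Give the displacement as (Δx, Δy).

(-1.6, 0.7)

From the two frames, the red torus sits at roughly (5.5, 1.6) before and (3.9, 2.3) after.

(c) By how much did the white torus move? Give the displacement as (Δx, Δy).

(2.3, -1.3)

From the two frames, the white torus sits at roughly (3.9, 5.8) before and (6.2, 4.5) after.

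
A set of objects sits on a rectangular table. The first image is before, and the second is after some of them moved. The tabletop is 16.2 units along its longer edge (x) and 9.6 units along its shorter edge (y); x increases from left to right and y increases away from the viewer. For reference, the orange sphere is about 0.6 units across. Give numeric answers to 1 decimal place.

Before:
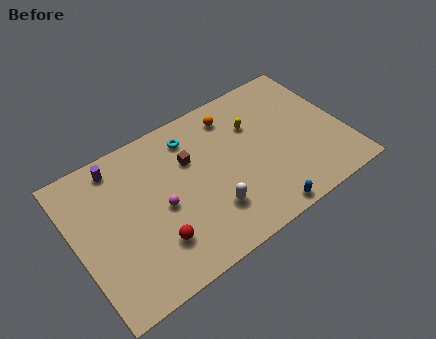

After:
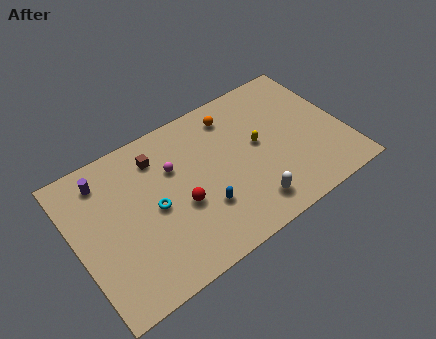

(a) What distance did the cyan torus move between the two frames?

4.3

The cyan torus was near (7.4, 7.8) before and (4.6, 4.6) after, so it travelled √(2.8² + 3.2²) ≈ 4.3 units.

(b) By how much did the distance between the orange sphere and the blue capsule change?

-1.5

Before: roughly 7.1 units apart; after: 5.6. That's 1.5 units closer together.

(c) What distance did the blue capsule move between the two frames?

3.9

The blue capsule was near (10.5, 0.8) before and (7.3, 3.0) after, so it travelled √(3.2² + 2.2²) ≈ 3.9 units.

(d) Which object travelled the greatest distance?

the cyan torus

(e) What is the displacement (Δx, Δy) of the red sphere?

(1.8, 1.4)

The red sphere started near (4.3, 2.5) and ended near (6.1, 3.9).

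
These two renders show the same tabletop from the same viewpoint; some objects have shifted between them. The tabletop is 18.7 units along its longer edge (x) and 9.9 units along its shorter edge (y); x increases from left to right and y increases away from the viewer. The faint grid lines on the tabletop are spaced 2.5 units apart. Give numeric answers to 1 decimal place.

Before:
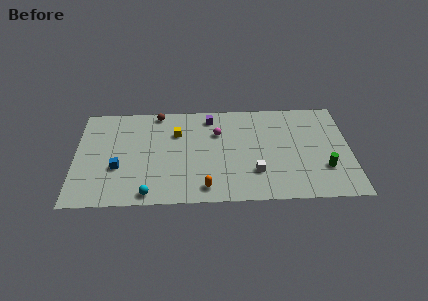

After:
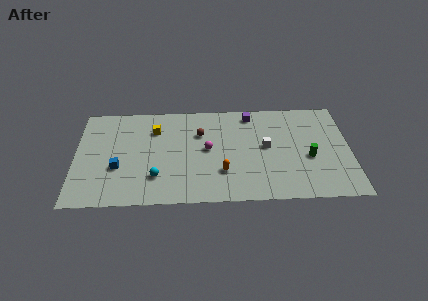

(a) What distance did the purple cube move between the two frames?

2.8

The purple cube was near (9.2, 8.4) before and (12.0, 8.6) after, so it travelled √(2.8² + 0.2²) ≈ 2.8 units.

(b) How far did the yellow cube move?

1.6

The yellow cube was near (6.9, 6.9) before and (5.4, 7.3) after, so it travelled √(1.5² + 0.4²) ≈ 1.6 units.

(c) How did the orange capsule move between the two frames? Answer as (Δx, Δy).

(1.2, 1.5)

The orange capsule was at about (8.8, 1.4) and moved to about (10.0, 2.9).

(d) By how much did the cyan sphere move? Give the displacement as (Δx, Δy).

(0.5, 1.6)

From the two frames, the cyan sphere sits at roughly (5.0, 1.0) before and (5.5, 2.6) after.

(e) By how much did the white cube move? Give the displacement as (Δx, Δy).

(0.8, 2.5)

The white cube started near (12.2, 2.8) and ended near (13.0, 5.3).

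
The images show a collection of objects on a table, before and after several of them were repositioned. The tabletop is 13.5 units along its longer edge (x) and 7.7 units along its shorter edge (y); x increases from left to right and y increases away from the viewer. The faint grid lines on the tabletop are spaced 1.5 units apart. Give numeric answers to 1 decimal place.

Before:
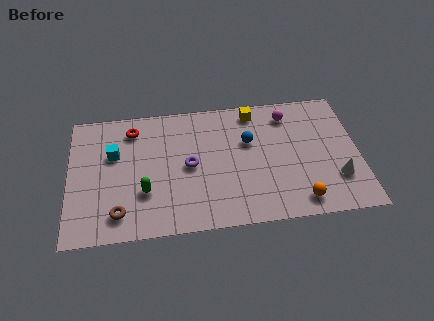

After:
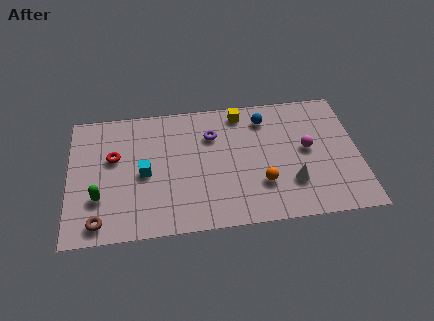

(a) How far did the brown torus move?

1.0

The brown torus was near (2.3, 1.4) before and (1.4, 1.0) after, so it travelled √(0.9² + 0.4²) ≈ 1.0 units.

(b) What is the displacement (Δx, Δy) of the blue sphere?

(0.8, 1.3)

The blue sphere was at about (8.4, 4.9) and moved to about (9.2, 6.2).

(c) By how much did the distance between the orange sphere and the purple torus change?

-1.8

Before: roughly 5.7 units apart; after: 3.9. That's 1.8 units closer together.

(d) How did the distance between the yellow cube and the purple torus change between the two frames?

-2.4

Before: roughly 4.2 units apart; after: 1.8. That's 2.4 units closer together.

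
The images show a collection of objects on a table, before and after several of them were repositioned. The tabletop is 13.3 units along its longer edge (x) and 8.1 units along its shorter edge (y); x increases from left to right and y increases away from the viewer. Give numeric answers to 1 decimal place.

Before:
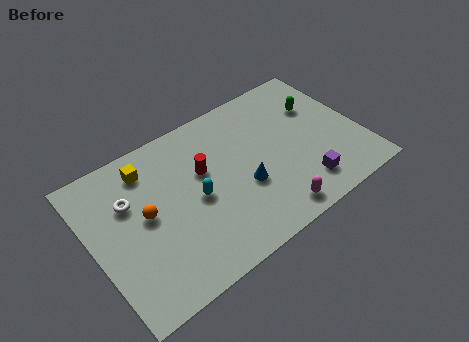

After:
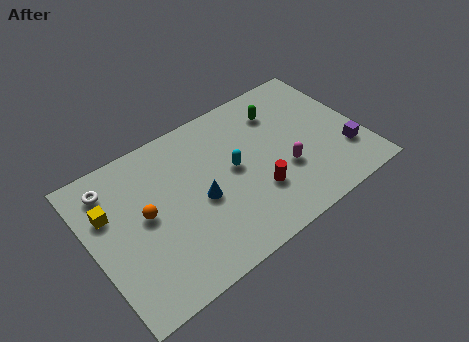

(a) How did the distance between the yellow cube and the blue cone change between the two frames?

-0.9

Before: roughly 5.5 units apart; after: 4.6. That's 0.9 units closer together.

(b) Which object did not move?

the orange sphere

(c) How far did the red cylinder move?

3.3

The red cylinder moved from about (5.6, 5.0) to (7.8, 2.5), a distance of √(2.2² + 2.5²) ≈ 3.3.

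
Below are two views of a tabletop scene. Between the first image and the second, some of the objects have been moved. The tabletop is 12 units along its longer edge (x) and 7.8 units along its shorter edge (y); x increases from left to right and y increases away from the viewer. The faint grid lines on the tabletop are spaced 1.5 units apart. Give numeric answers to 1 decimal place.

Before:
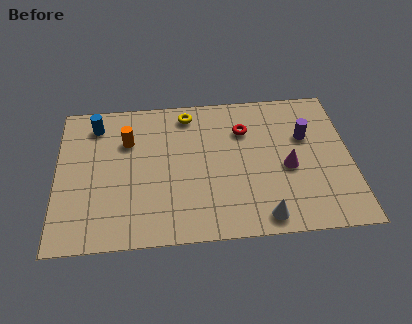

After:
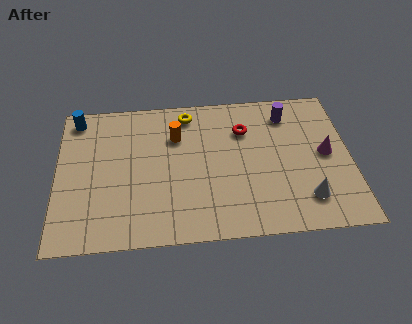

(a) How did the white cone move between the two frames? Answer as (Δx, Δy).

(1.8, 0.8)

The white cone started near (8.3, 0.9) and ended near (10.1, 1.7).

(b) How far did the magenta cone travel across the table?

1.7

The magenta cone was near (9.4, 3.4) before and (11.0, 4.0) after, so it travelled √(1.6² + 0.6²) ≈ 1.7 units.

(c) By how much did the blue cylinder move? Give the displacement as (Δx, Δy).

(-0.8, 0.4)

From the two frames, the blue cylinder sits at roughly (1.6, 6.4) before and (0.8, 6.8) after.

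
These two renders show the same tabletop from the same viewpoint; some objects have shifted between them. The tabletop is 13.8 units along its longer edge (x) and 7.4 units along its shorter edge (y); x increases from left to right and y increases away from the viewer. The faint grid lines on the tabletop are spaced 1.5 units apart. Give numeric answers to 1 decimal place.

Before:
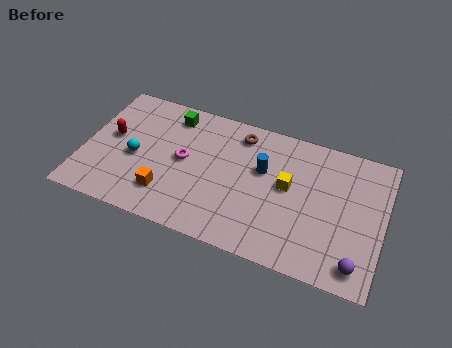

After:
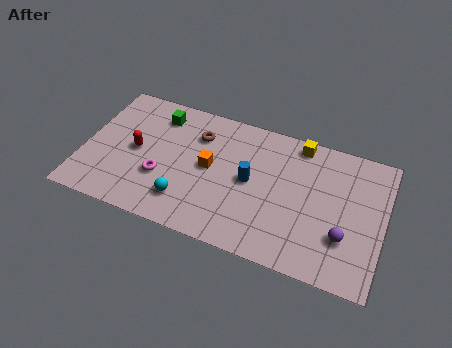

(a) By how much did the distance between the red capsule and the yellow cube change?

-0.3

The distance was about 8.2 in the first image and 7.9 in the second, so they moved 0.3 units closer together.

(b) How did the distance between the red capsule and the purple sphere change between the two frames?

-2.2

The distance was about 12.0 in the first image and 9.8 in the second, so they moved 2.2 units closer together.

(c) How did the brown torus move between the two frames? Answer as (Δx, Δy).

(-1.9, -0.7)

The brown torus started near (7.0, 6.2) and ended near (5.1, 5.5).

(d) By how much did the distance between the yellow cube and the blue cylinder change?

+2.1

The distance was about 1.3 in the first image and 3.4 in the second, so they moved 2.1 units further apart.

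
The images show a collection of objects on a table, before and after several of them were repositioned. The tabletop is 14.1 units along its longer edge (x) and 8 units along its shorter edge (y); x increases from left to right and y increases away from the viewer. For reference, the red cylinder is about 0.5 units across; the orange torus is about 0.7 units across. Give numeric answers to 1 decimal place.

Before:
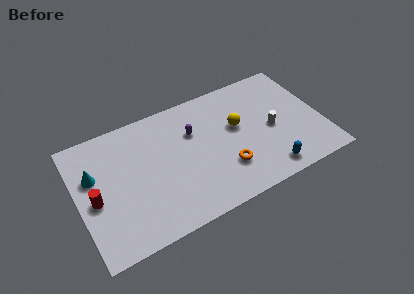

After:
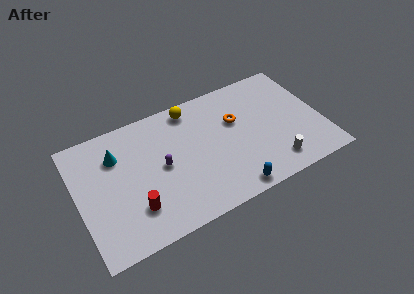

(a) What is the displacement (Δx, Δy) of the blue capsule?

(-2.2, -0.3)

The blue capsule was at about (10.6, 1.1) and moved to about (8.4, 0.8).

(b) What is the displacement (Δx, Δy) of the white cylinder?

(-0.2, -2.3)

The white cylinder started near (11.2, 3.7) and ended near (11.0, 1.4).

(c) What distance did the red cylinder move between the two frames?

2.6

From (0.9, 3.6) to (3.0, 2.1), the red cylinder covered √(2.1² + 1.5²) ≈ 2.6 units.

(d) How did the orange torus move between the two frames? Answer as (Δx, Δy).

(1.0, 2.8)

The orange torus was at about (8.3, 2.3) and moved to about (9.3, 5.1).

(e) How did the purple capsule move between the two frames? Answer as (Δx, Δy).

(-2.0, -1.4)

From the two frames, the purple capsule sits at roughly (6.8, 5.4) before and (4.8, 4.0) after.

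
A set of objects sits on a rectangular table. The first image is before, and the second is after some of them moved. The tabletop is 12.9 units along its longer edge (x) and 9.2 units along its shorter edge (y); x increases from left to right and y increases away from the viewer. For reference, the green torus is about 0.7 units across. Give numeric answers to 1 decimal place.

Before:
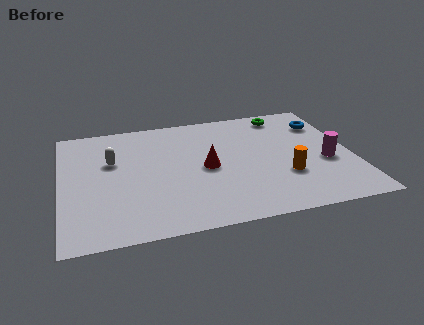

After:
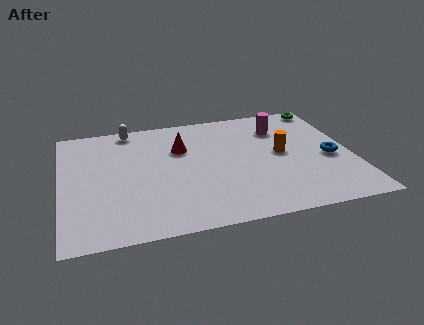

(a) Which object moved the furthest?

the magenta cylinder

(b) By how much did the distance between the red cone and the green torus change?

+1.8

Before: roughly 5.2 units apart; after: 7.0. That's 1.8 units further apart.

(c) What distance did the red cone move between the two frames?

2.1

From (6.4, 4.4) to (5.4, 6.2), the red cone covered √(1.0² + 1.8²) ≈ 2.1 units.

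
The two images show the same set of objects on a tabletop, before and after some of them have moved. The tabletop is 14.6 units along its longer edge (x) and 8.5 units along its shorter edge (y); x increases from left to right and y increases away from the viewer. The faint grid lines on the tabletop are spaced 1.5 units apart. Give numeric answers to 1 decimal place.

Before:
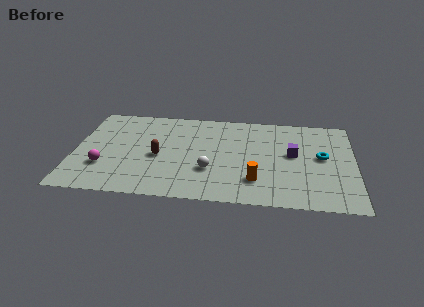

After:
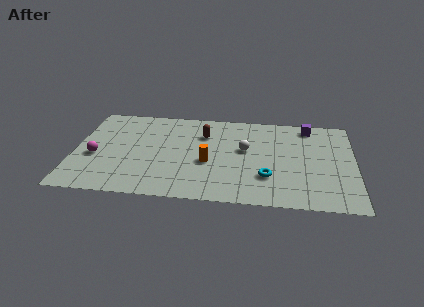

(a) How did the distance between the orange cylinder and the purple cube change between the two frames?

+3.3

The distance was about 3.2 in the first image and 6.5 in the second, so they moved 3.3 units further apart.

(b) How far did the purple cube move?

2.8

The purple cube moved from about (11.4, 4.7) to (12.2, 7.4), a distance of √(0.8² + 2.7²) ≈ 2.8.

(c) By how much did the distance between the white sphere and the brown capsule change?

-0.4

Before: roughly 2.9 units apart; after: 2.5. That's 0.4 units closer together.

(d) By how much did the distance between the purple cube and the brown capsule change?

-1.4

The distance was about 7.1 in the first image and 5.7 in the second, so they moved 1.4 units closer together.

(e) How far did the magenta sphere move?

1.0

From (1.6, 2.6) to (1.1, 3.5), the magenta sphere covered √(0.5² + 0.9²) ≈ 1.0 units.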